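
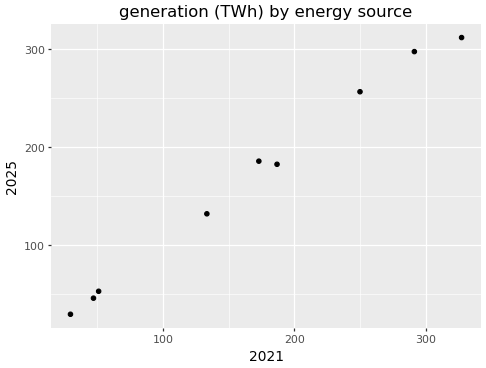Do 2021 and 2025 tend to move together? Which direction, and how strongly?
Points are positively correlated; strong (|r| ≈ 1.0).

positive, strong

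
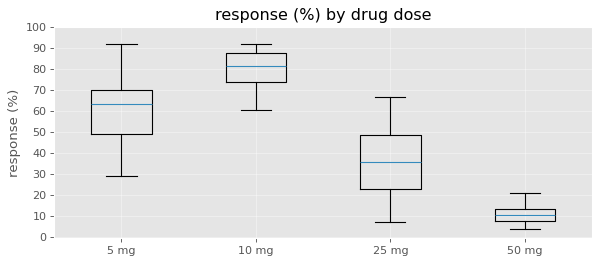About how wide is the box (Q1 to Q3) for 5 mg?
Q3 ≈ 70, Q1 ≈ 50; IQR ≈ 20.

≈ 20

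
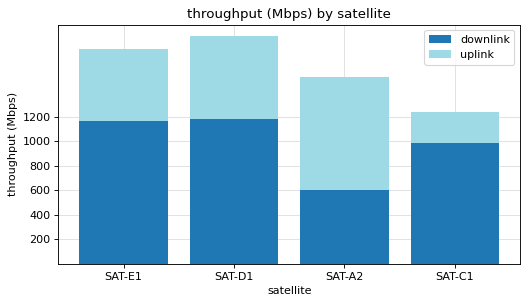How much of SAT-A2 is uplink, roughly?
uplink top ≈ 1600, bottom ≈ 600; segment ≈ 1000.

≈ 1000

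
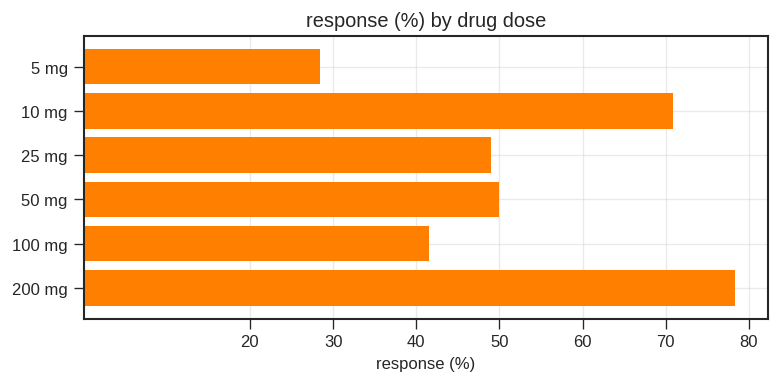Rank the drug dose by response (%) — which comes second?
10 mg

Top 3: 200 mg ≈ 80, 10 mg ≈ 70, 50 mg ≈ 50.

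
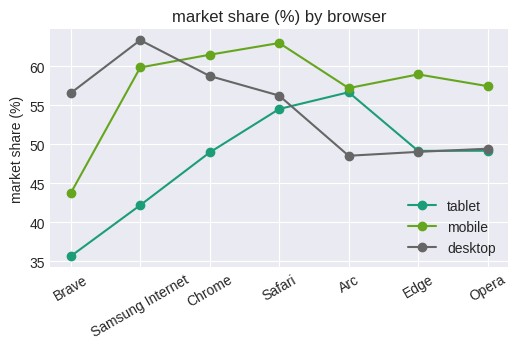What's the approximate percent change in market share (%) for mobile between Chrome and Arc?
≈ -8.3%

Chrome ≈ 60, Arc ≈ 55; (55 − 60) / 60 ≈ -8.3%.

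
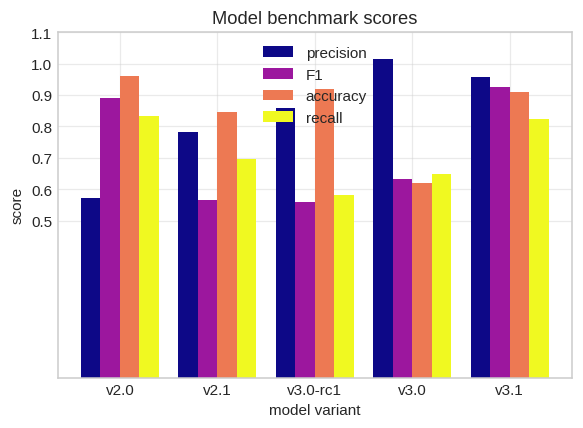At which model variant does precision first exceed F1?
v2.0: precision ≈ 0.6 vs F1 ≈ 0.9 (not yet); v2.1: precision ≈ 0.8 vs F1 ≈ 0.6 (first crossover).

v2.1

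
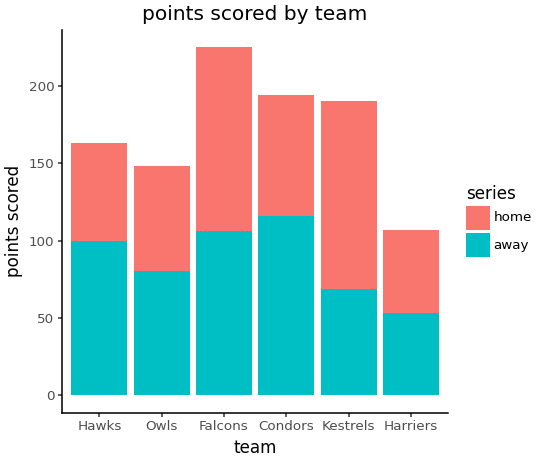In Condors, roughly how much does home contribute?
≈ 80

home top ≈ 200, bottom ≈ 120; segment ≈ 80.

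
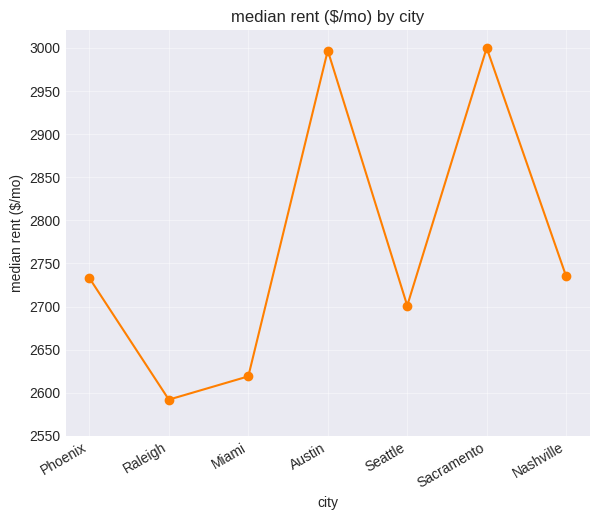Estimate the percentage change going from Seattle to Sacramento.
Seattle ≈ 2700, Sacramento ≈ 3000; (3000 − 2700) / 2700 ≈ +11.1%.

≈ +11.1%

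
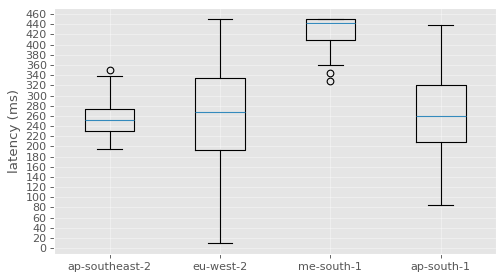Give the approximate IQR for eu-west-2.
Q3 ≈ 340, Q1 ≈ 200; IQR ≈ 140.

≈ 140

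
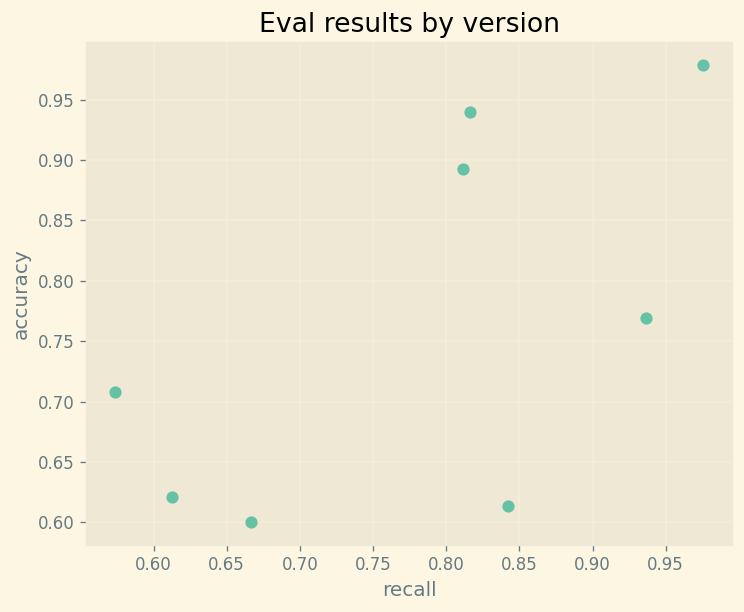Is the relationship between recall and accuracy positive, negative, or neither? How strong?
positive, moderate

Points are positively correlated; moderate (|r| ≈ 0.6).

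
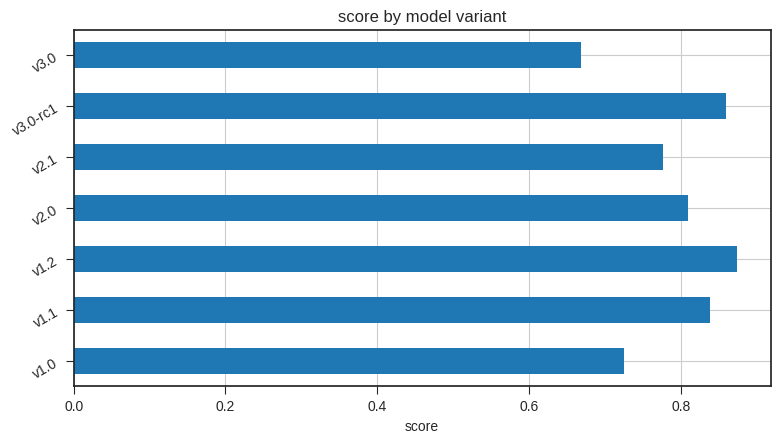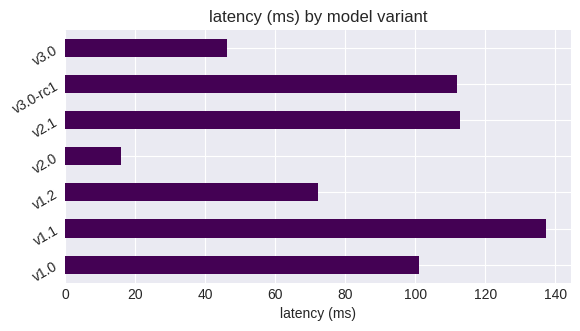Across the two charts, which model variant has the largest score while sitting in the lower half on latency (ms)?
Chart 2 median latency (ms) ≈ 100; below-median model variants: v1.2, v2.0, v3.0. Among those, v1.2 has the highest score (≈ 0.9).

v1.2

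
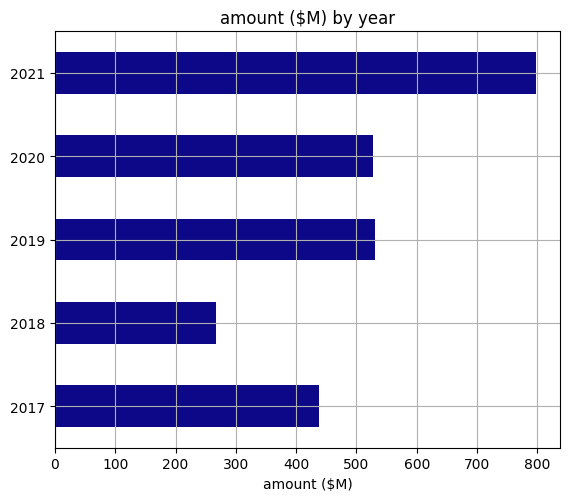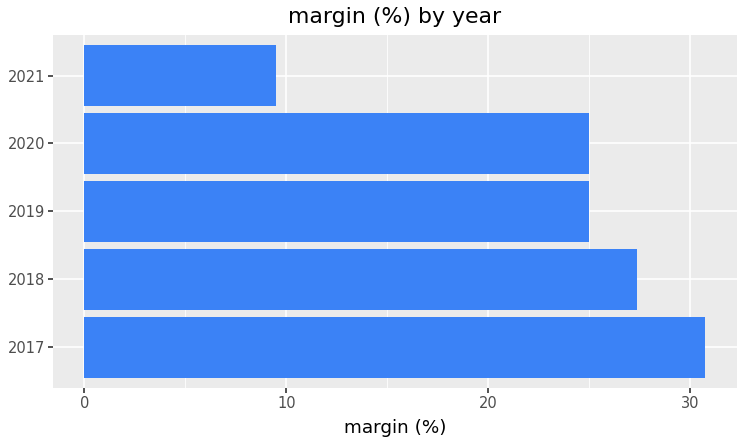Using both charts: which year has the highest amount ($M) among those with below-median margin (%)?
Chart 2 median margin (%) ≈ 25; below-median years: 2019, 2021. Among those, 2021 has the highest amount ($M) (≈ 800).

2021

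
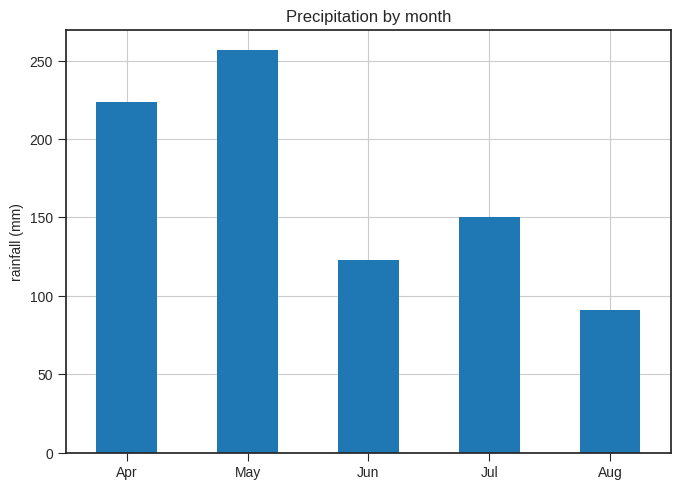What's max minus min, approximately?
≈ 150

Max May ≈ 250, min Aug ≈ 100; range ≈ 150.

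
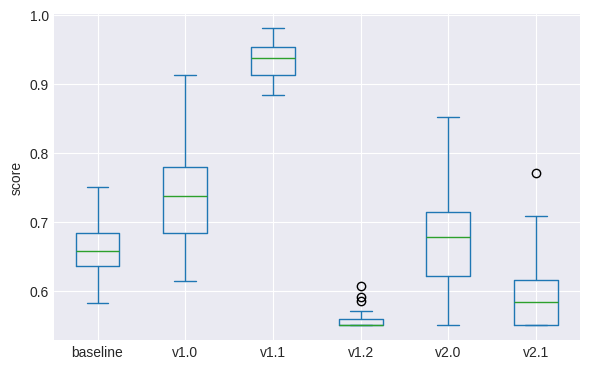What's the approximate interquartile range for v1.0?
≈ 0.10

Q3 ≈ 0.80, Q1 ≈ 0.70; IQR ≈ 0.10.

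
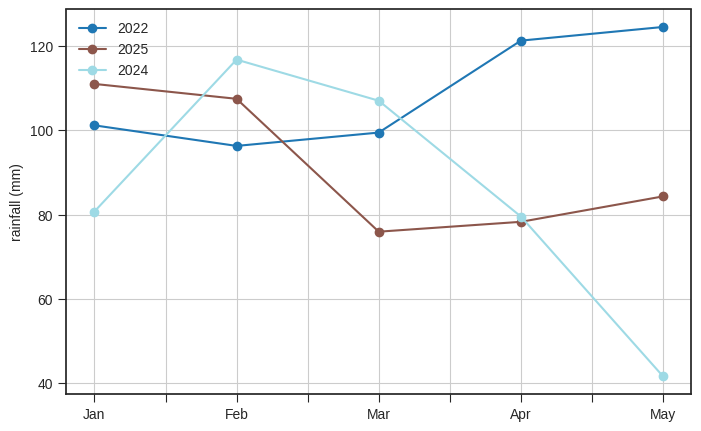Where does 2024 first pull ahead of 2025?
Jan: 2024 ≈ 80 vs 2025 ≈ 110 (not yet); Feb: 2024 ≈ 120 vs 2025 ≈ 110 (first crossover).

Feb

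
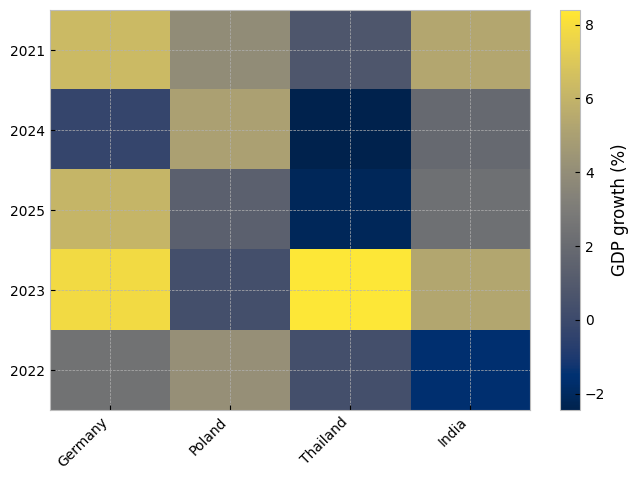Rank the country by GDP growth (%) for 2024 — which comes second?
India

Top 3 for 2024: Poland ≈ 5, India ≈ 2, Germany ≈ 0.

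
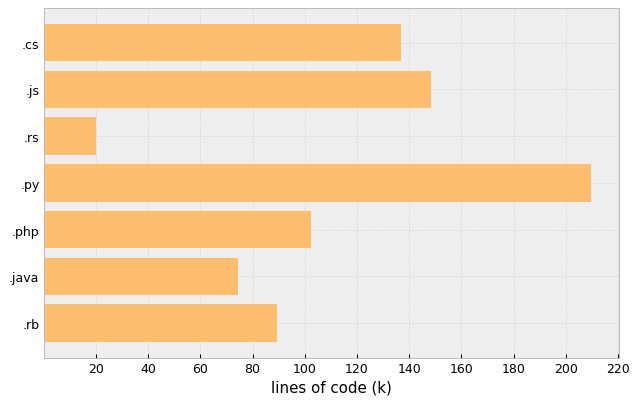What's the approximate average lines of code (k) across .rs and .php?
≈ 60

(20 + 100) / 2 ≈ 60.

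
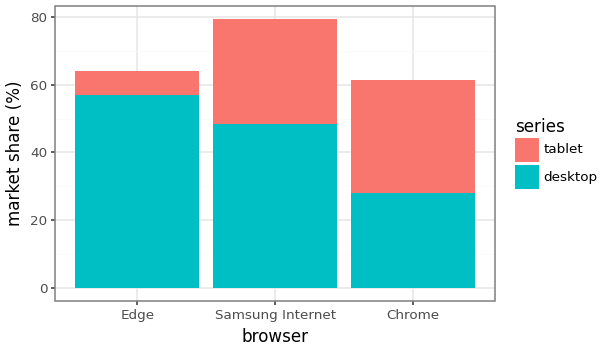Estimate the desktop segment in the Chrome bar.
≈ 30

desktop top ≈ 30, bottom ≈ 0; segment ≈ 30.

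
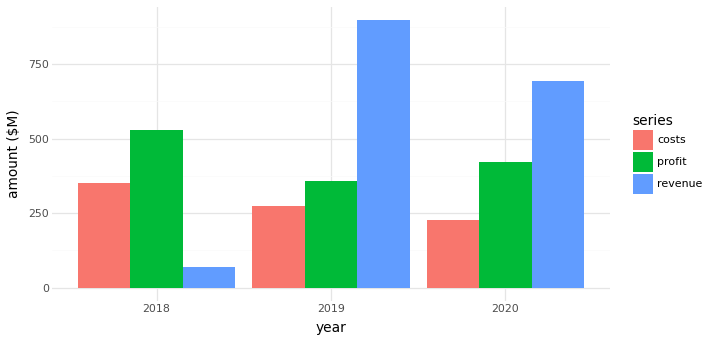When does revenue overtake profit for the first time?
2019

2018: revenue ≈ 100 vs profit ≈ 500 (not yet); 2019: revenue ≈ 900 vs profit ≈ 400 (first crossover).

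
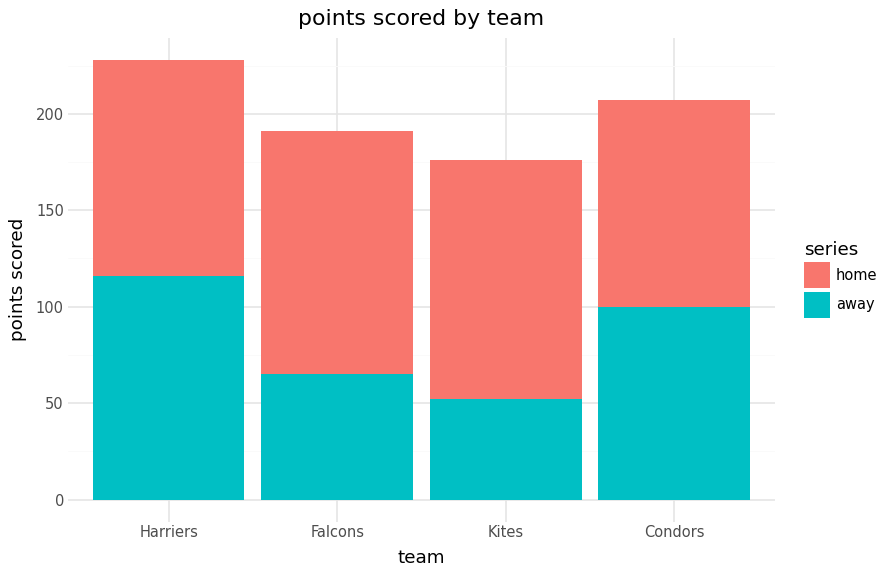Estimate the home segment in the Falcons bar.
≈ 140

home top ≈ 200, bottom ≈ 60; segment ≈ 140.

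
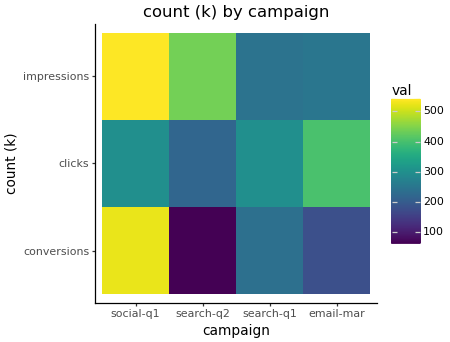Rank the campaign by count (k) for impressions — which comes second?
Top 3 for impressions: social-q1 ≈ 550, search-q2 ≈ 450, email-mar ≈ 250.

search-q2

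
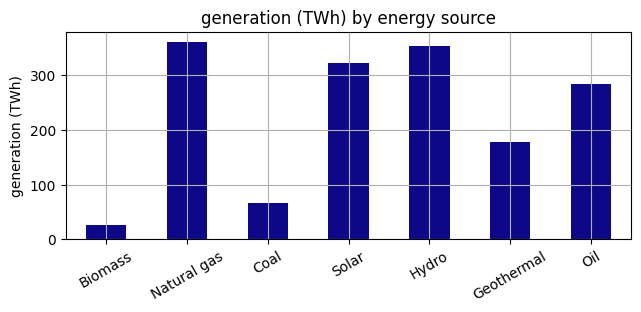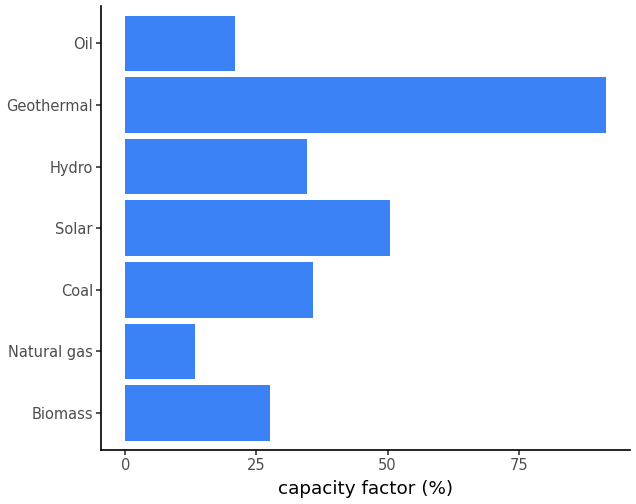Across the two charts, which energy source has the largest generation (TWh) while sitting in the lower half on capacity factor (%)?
Chart 2 median capacity factor (%) ≈ 30; below-median energy sources: Biomass, Natural gas, Oil. Among those, Natural gas has the highest generation (TWh) (≈ 350).

Natural gas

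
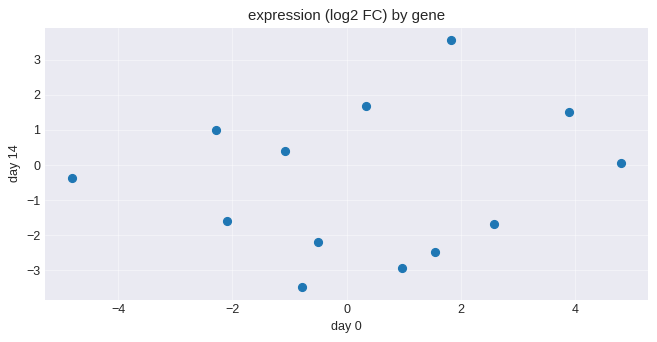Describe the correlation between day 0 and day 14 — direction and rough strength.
Points are roughly uncorrelated; weak (|r| ≈ 0.2).

no clear correlation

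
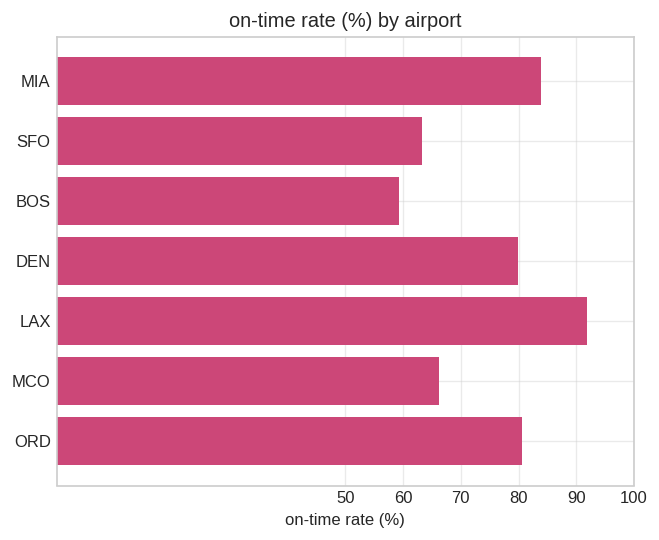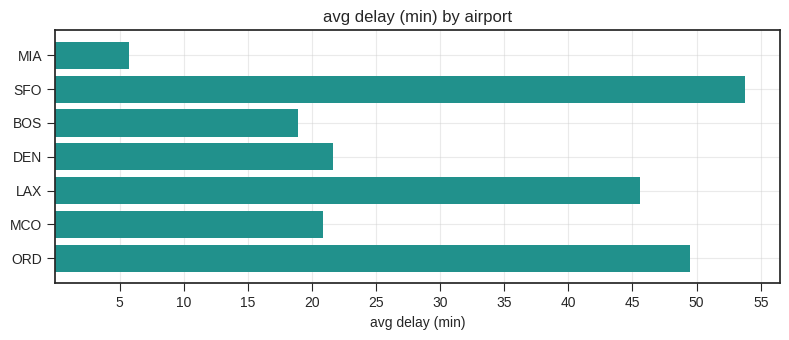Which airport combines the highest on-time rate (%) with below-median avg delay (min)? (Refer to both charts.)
MIA

Chart 2 median avg delay (min) ≈ 20; below-median airports: MIA, BOS, MCO. Among those, MIA has the highest on-time rate (%) (≈ 80).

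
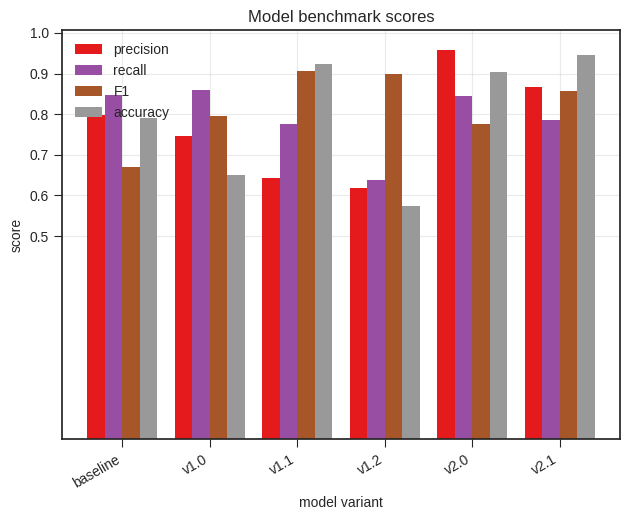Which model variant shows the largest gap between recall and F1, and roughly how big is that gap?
v1.2, ≈ 0.3

v1.2: recall ≈ 0.6, F1 ≈ 0.9 → gap ≈ 0.3. Next-largest (baseline) is only ≈ 0.1.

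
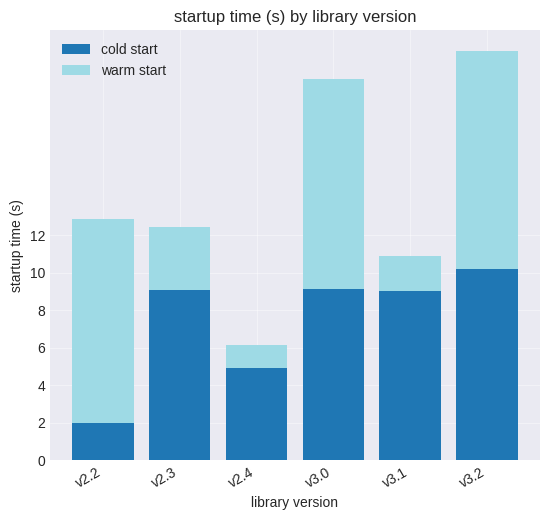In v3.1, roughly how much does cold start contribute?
≈ 10

cold start top ≈ 10, bottom ≈ 0; segment ≈ 10.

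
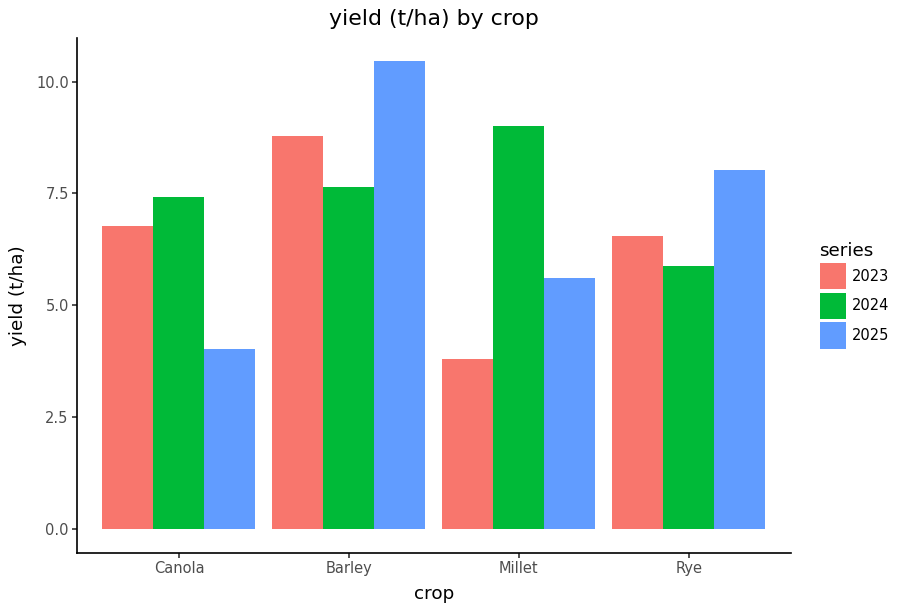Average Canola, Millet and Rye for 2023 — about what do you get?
(7 + 4 + 7) / 3 ≈ 6.

≈ 6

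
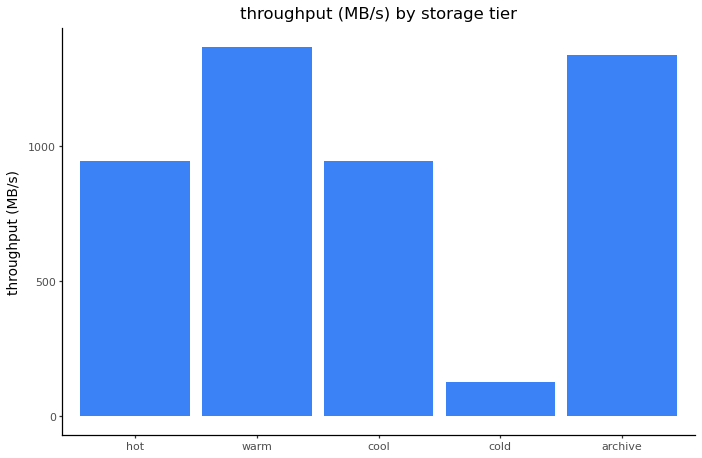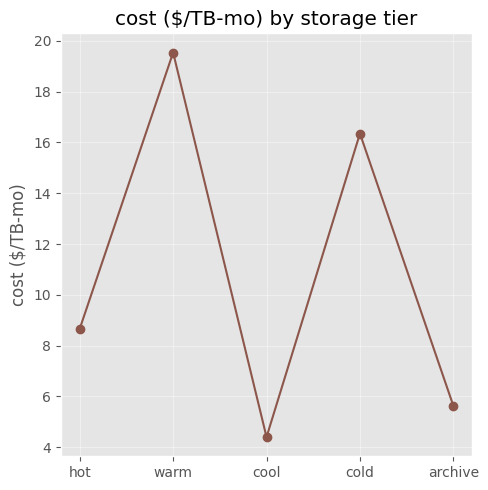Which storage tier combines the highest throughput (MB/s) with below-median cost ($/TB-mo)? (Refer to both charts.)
archive

Chart 2 median cost ($/TB-mo) ≈ 8; below-median storage tiers: cool, archive. Among those, archive has the highest throughput (MB/s) (≈ 1400).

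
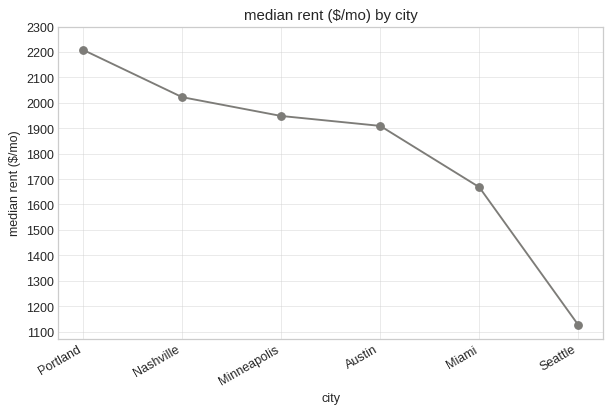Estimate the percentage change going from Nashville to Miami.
≈ -15%

Nashville ≈ 2000, Miami ≈ 1700; (1700 − 2000) / 2000 ≈ -15%.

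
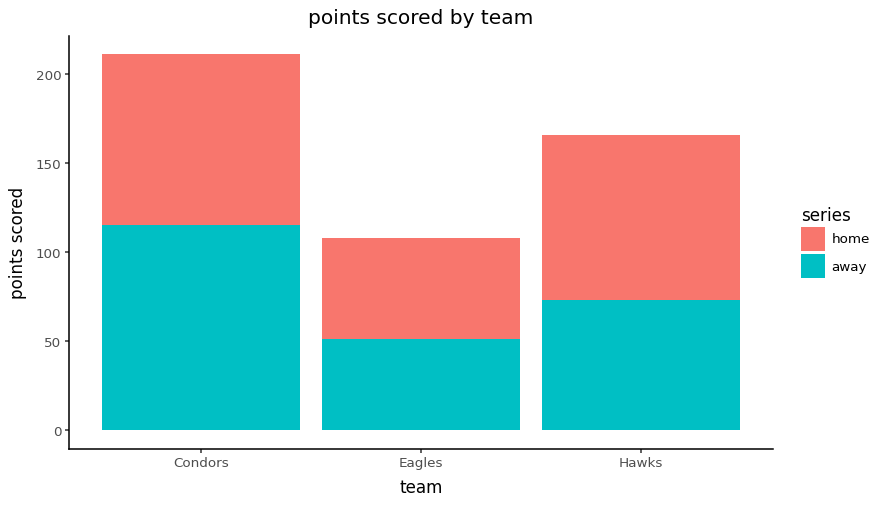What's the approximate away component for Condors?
≈ 120

away top ≈ 120, bottom ≈ 0; segment ≈ 120.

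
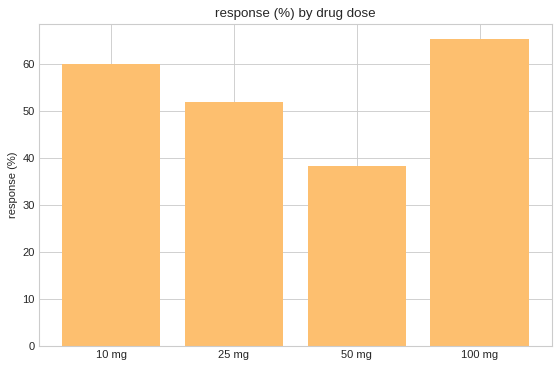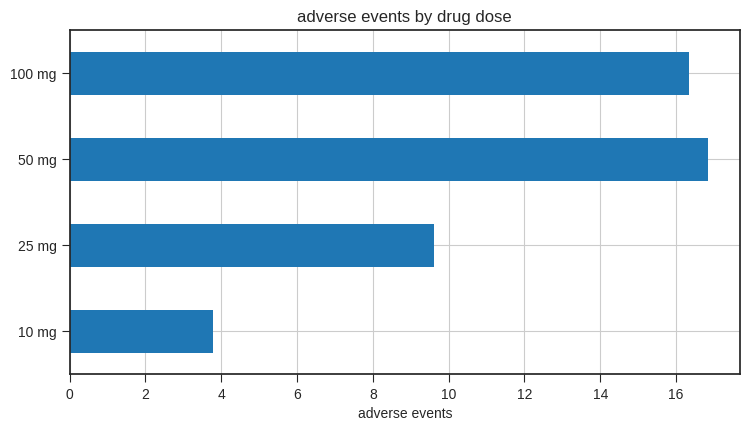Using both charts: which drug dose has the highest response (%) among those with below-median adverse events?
10 mg

Chart 2 median adverse events ≈ 12; below-median drug doses: 10 mg, 25 mg. Among those, 10 mg has the highest response (%) (≈ 60).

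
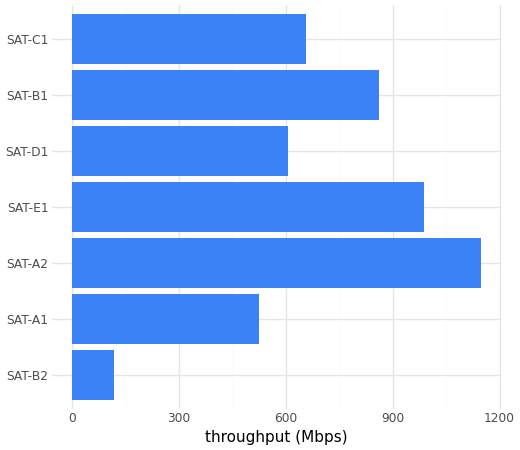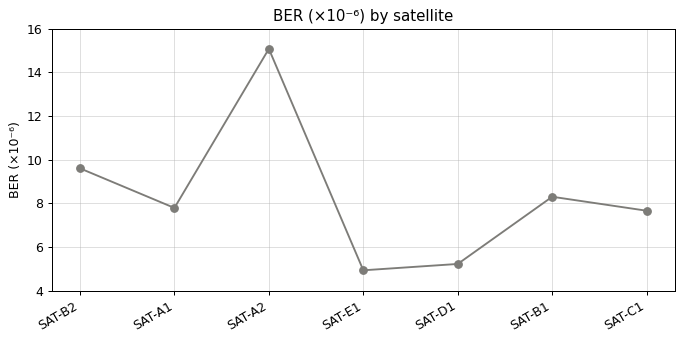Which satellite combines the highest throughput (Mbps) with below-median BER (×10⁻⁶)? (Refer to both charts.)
SAT-E1

Chart 2 median BER (×10⁻⁶) ≈ 8; below-median satellites: SAT-E1, SAT-D1, SAT-C1. Among those, SAT-E1 has the highest throughput (Mbps) (≈ 1000).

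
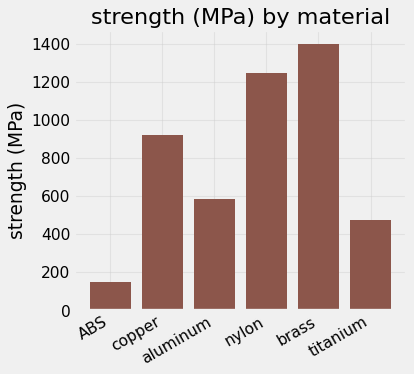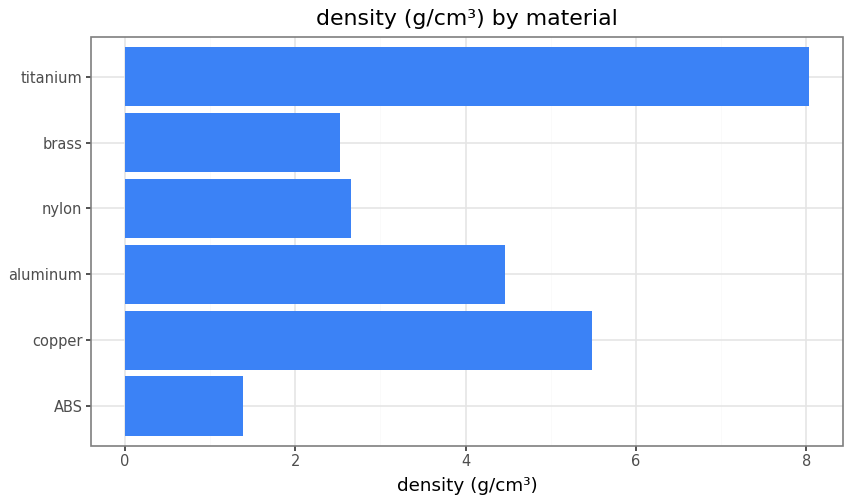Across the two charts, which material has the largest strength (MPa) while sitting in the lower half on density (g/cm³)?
brass

Chart 2 median density (g/cm³) ≈ 4; below-median materials: ABS, nylon, brass. Among those, brass has the highest strength (MPa) (≈ 1400).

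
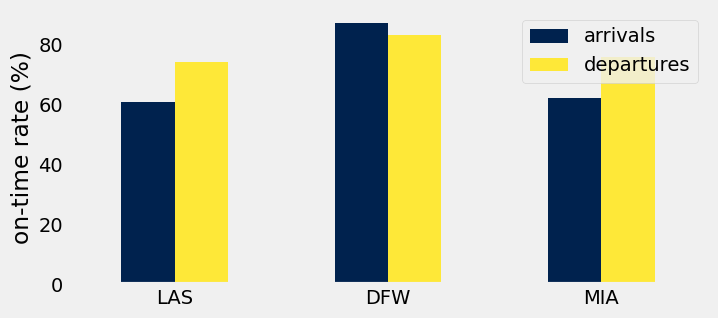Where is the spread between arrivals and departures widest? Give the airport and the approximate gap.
MIA: arrivals ≈ 60, departures ≈ 80 → gap ≈ 20. Next-largest (LAS) is only ≈ 10.

MIA, ≈ 20 %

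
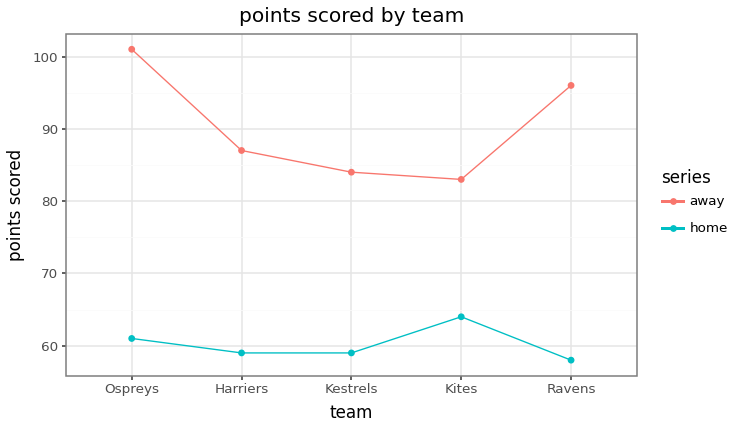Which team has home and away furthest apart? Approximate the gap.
Ospreys: home ≈ 60, away ≈ 100 → gap ≈ 40. Next-largest (Ravens) is only ≈ 35.

Ospreys, ≈ 40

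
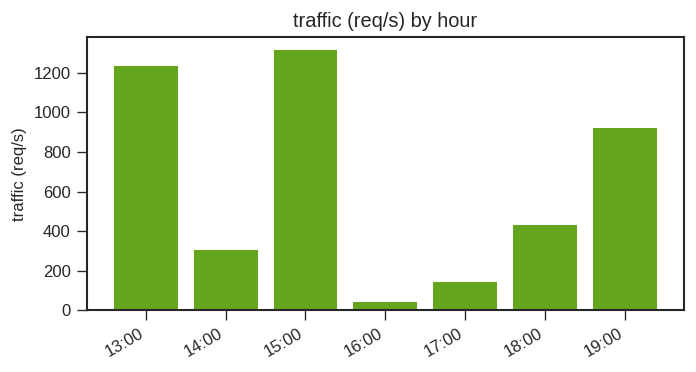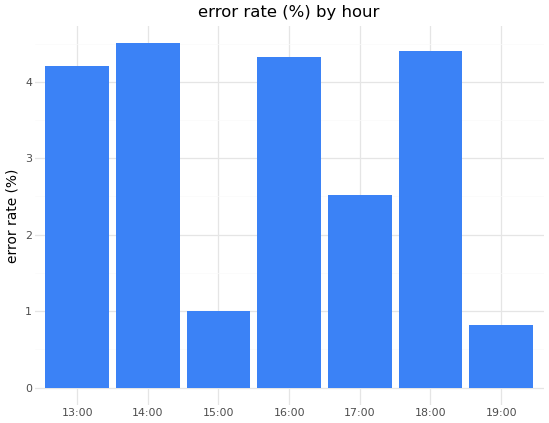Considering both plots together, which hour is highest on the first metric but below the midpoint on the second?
15:00

Chart 2 median error rate (%) ≈ 4; below-median hours: 15:00, 17:00, 19:00. Among those, 15:00 has the highest traffic (req/s) (≈ 1400).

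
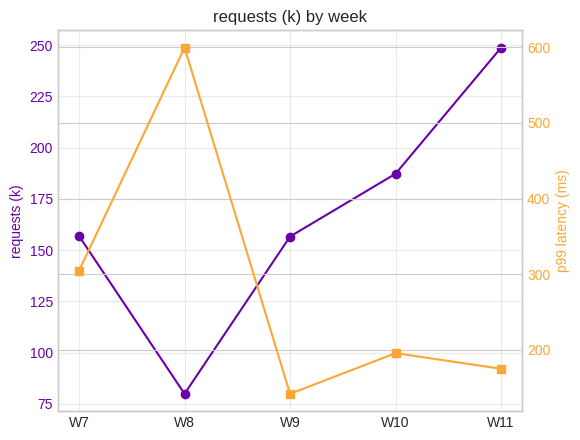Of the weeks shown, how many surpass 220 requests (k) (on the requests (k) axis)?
1

Above 220: W11.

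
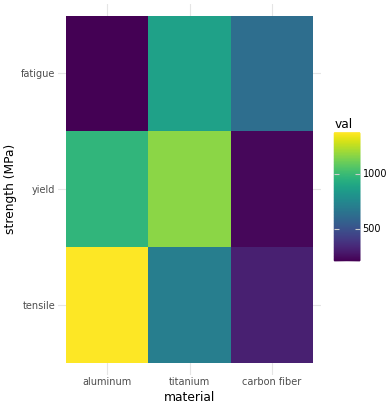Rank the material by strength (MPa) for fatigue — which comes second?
carbon fiber

Top 3 for fatigue: titanium ≈ 900, carbon fiber ≈ 600, aluminum ≈ 200.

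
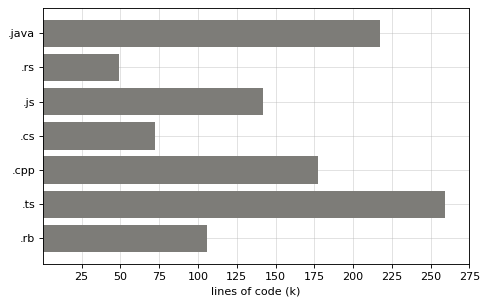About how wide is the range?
≈ 200

Max .ts ≈ 250, min .rs ≈ 50; range ≈ 200.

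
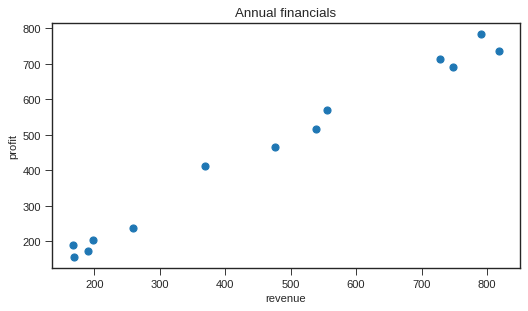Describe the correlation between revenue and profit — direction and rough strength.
positive, strong

Points are positively correlated; strong (|r| ≈ 1.0).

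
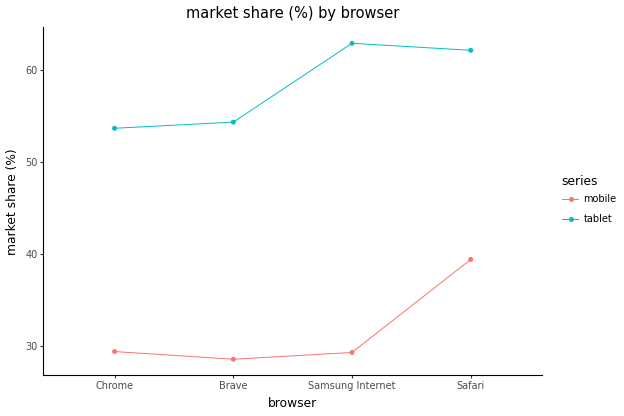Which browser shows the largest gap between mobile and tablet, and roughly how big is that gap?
Samsung Internet: mobile ≈ 30, tablet ≈ 65 → gap ≈ 35. Next-largest (Brave) is only ≈ 25.

Samsung Internet, ≈ 35 %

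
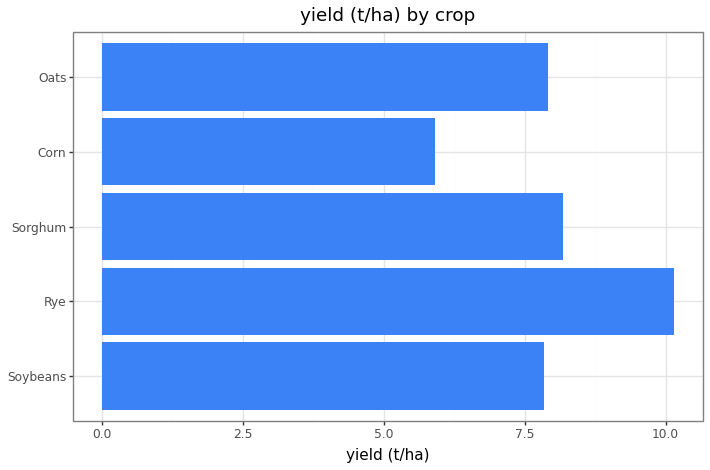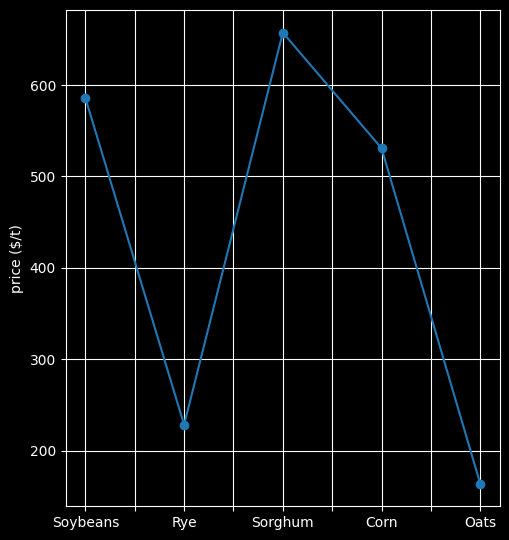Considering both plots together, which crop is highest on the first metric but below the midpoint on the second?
Rye

Chart 2 median price ($/t) ≈ 500; below-median crops: Rye, Oats. Among those, Rye has the highest yield (t/ha) (≈ 10).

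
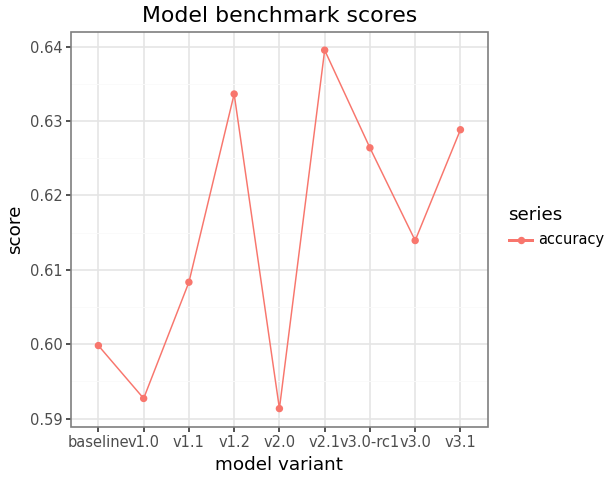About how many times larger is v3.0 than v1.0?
v3.0 ≈ 0.61, v1.0 ≈ 0.59; 0.61/0.59 ≈ 1.03.

≈ 1.03×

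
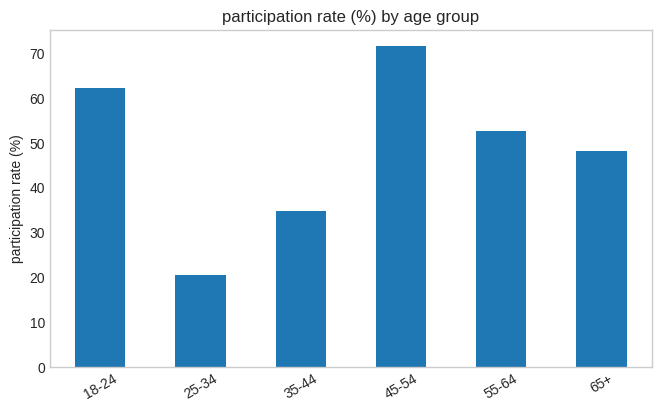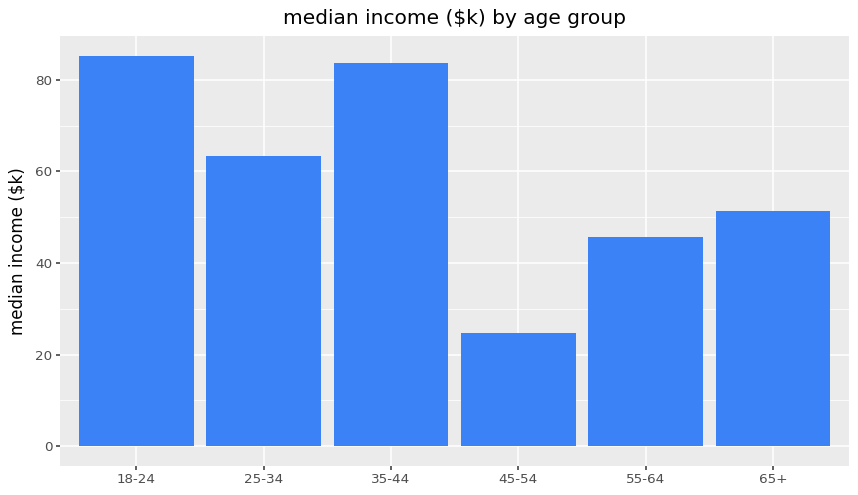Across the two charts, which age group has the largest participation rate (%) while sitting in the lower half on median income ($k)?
Chart 2 median median income ($k) ≈ 60; below-median age groups: 45-54, 55-64, 65+. Among those, 45-54 has the highest participation rate (%) (≈ 70).

45-54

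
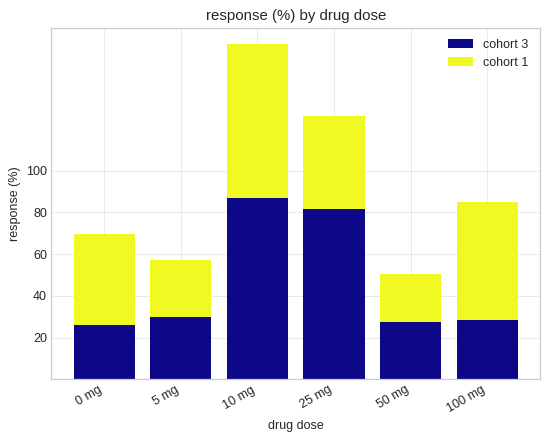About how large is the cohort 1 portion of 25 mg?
cohort 1 top ≈ 120, bottom ≈ 80; segment ≈ 40.

≈ 40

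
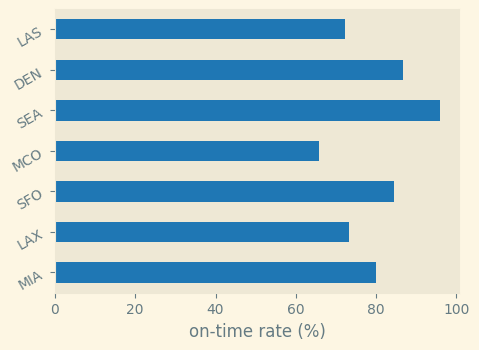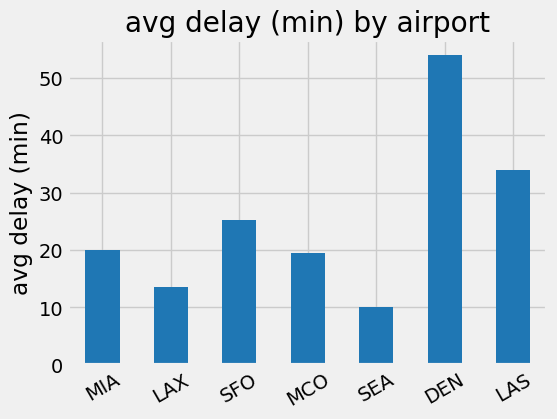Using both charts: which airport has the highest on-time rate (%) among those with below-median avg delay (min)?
Chart 2 median avg delay (min) ≈ 20; below-median airports: LAX, MCO, SEA. Among those, SEA has the highest on-time rate (%) (≈ 100).

SEA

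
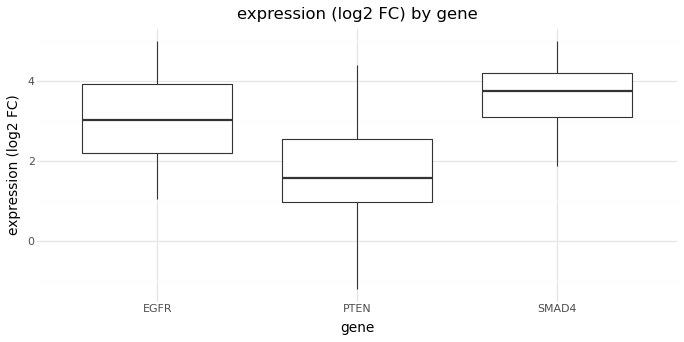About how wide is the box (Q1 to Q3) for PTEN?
Q3 ≈ 2.6, Q1 ≈ 1.0; IQR ≈ 1.6.

≈ 1.6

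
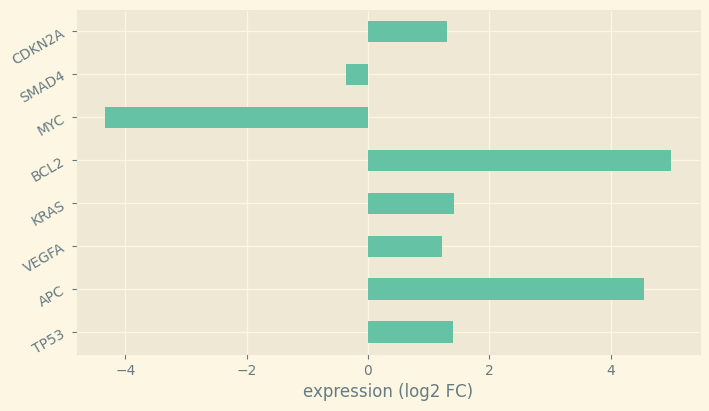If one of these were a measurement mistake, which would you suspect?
MYC ≈ -4; the rest sit between ≈ 0 and ≈ 5.

MYC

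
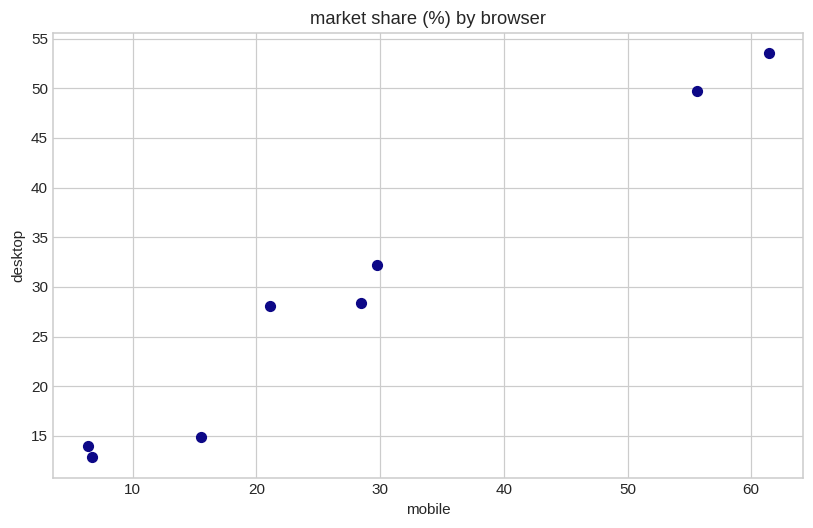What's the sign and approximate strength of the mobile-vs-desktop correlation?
positive, strong

Points are positively correlated; strong (|r| ≈ 1.0).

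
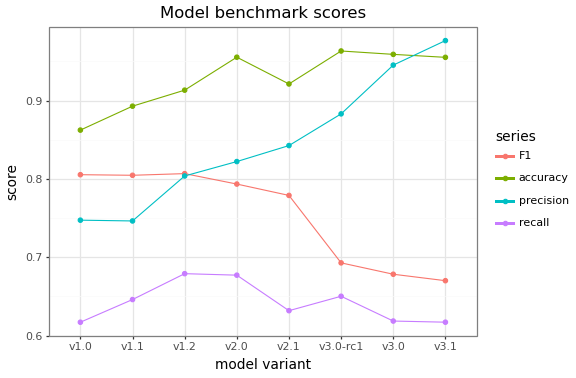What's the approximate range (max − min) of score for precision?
≈ 0.25

Max v3.1 ≈ 1.00, min v1.1 ≈ 0.75; range ≈ 0.25.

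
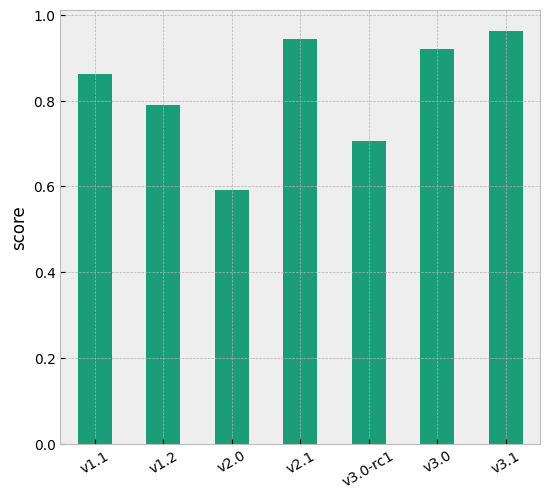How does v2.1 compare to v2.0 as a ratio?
v2.1 ≈ 0.9, v2.0 ≈ 0.6; 0.9/0.6 ≈ 1.5.

≈ 1.5×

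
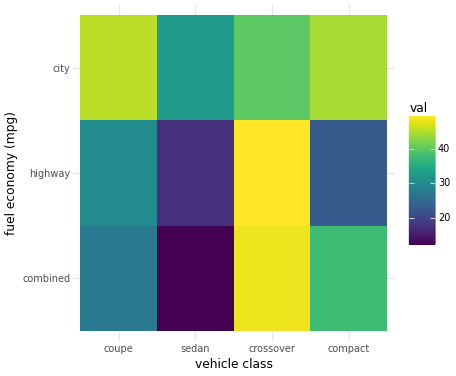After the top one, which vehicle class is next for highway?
coupe

Top 3 for highway: crossover ≈ 50, coupe ≈ 30, compact ≈ 25.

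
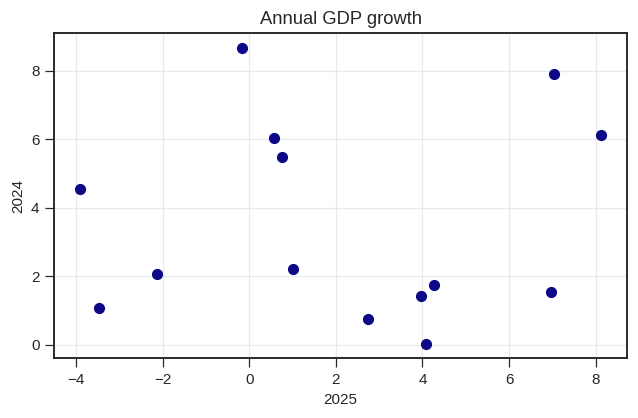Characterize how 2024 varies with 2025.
Points are roughly uncorrelated; weak (|r| ≈ 0.1).

no clear correlation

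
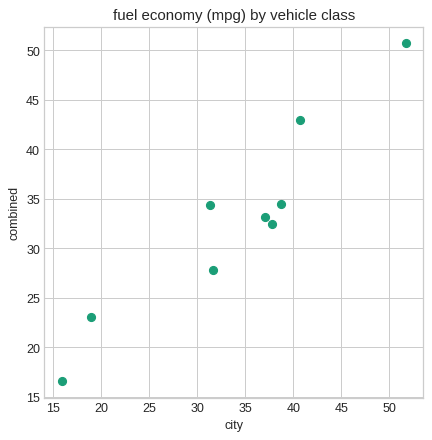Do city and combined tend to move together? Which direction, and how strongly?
Points are positively correlated; strong (|r| ≈ 0.9).

positive, strong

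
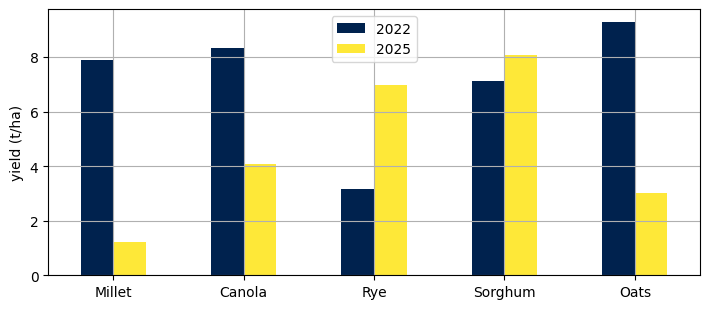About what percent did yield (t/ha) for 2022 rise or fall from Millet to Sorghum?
Millet ≈ 8, Sorghum ≈ 7; (7 − 8) / 8 ≈ -12.5%.

≈ -12.5%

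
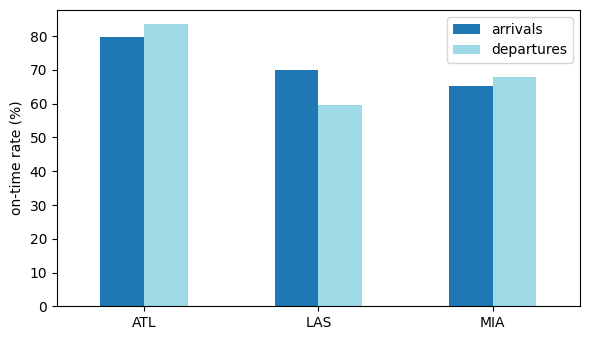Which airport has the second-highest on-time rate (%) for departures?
Top 3 for departures: ATL ≈ 80, MIA ≈ 70, LAS ≈ 60.

MIA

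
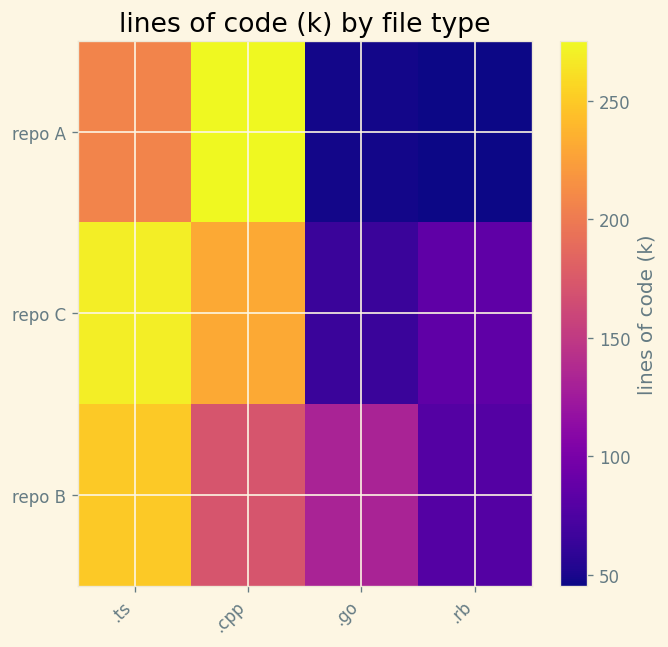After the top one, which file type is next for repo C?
Top 3 for repo C: .ts ≈ 260, .cpp ≈ 240, .rb ≈ 80.

.cpp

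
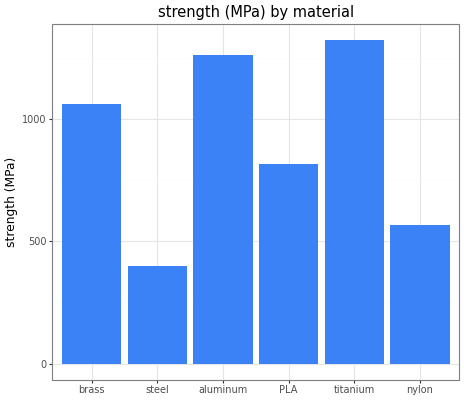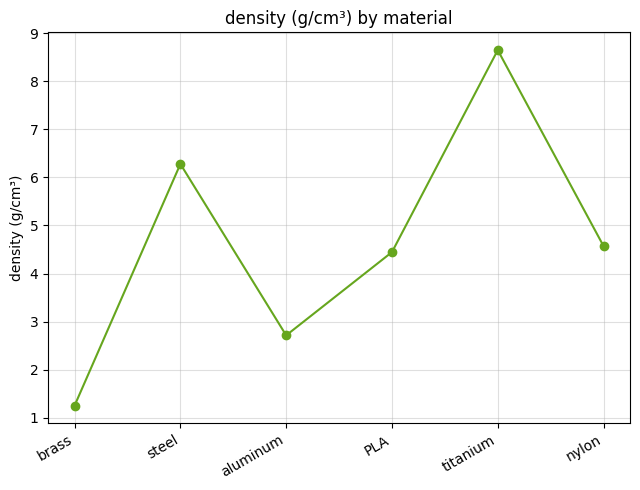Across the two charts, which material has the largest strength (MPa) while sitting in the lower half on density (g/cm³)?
aluminum

Chart 2 median density (g/cm³) ≈ 5; below-median materials: brass, aluminum, PLA. Among those, aluminum has the highest strength (MPa) (≈ 1200).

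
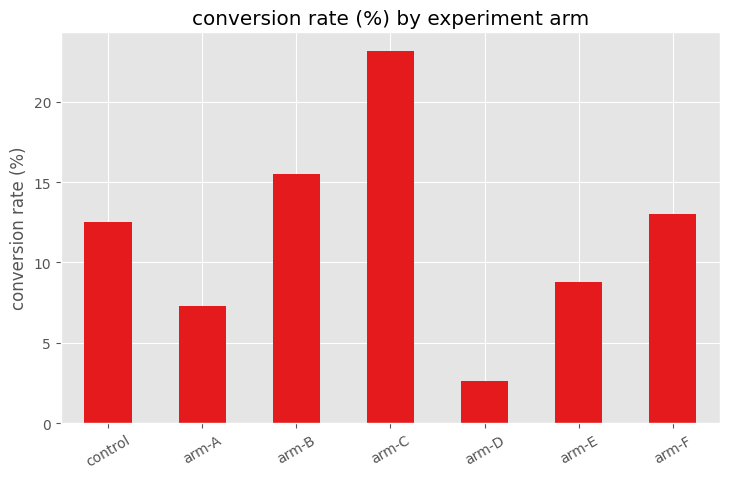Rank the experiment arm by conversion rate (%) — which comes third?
Top 4: arm-C ≈ 24, arm-B ≈ 16, arm-F ≈ 14, control ≈ 12.

arm-F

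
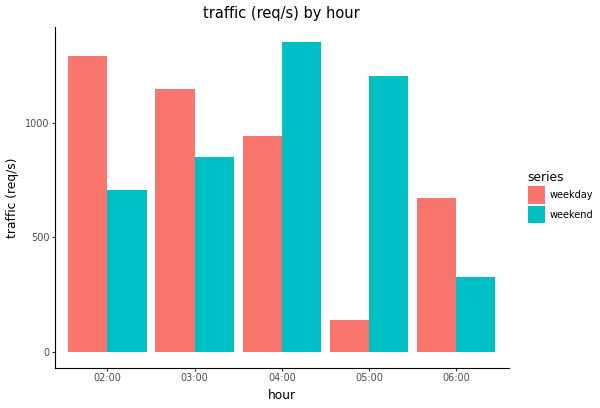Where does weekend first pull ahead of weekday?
03:00: weekend ≈ 800 vs weekday ≈ 1200 (not yet); 04:00: weekend ≈ 1400 vs weekday ≈ 1000 (first crossover).

04:00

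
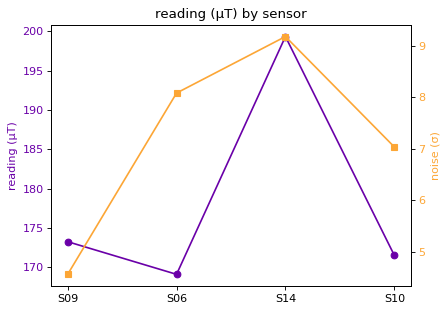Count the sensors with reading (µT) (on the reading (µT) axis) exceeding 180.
1

Above 180: S14.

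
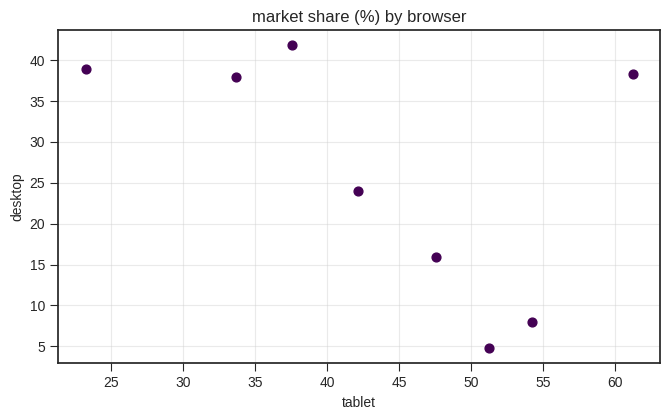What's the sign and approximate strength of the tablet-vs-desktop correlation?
negative, moderate

Points are negatively correlated; moderate (|r| ≈ 0.5).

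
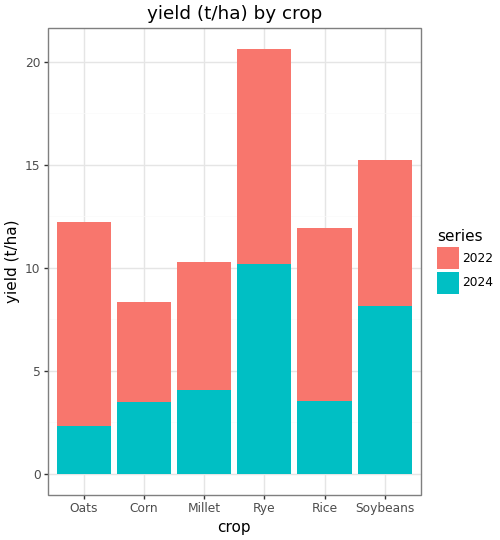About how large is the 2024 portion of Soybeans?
≈ 8

2024 top ≈ 8, bottom ≈ 0; segment ≈ 8.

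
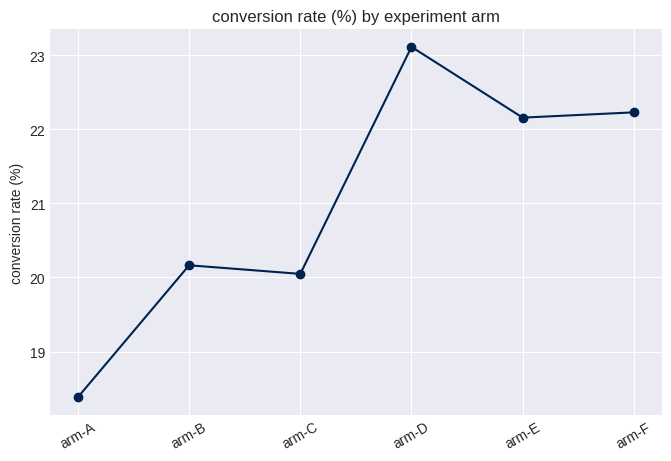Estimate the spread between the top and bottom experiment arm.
Max arm-D ≈ 23.0, min arm-A ≈ 18.5; range ≈ 4.5.

≈ 4.5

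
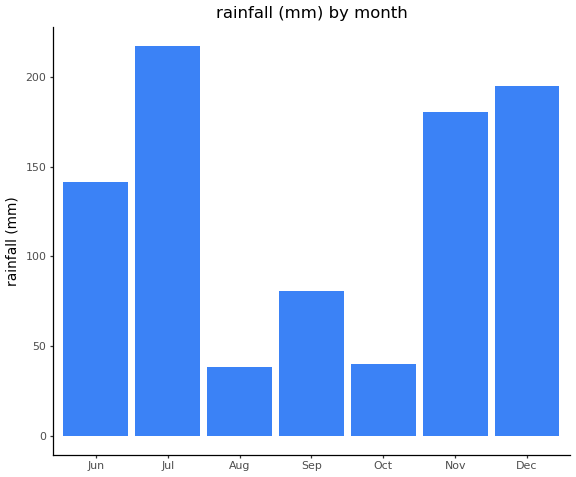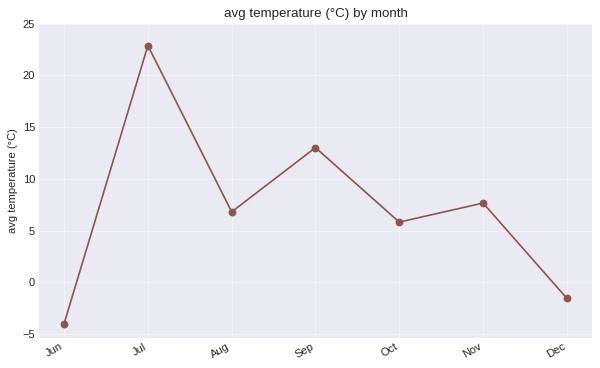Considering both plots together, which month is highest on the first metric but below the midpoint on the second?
Chart 2 median avg temperature (°C) ≈ 5; below-median months: Jun, Oct, Dec. Among those, Dec has the highest rainfall (mm) (≈ 200).

Dec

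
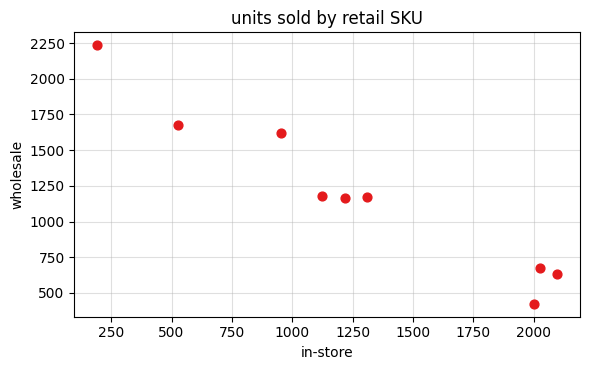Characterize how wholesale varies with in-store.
negative, strong

Points are negatively correlated; strong (|r| ≈ 1.0).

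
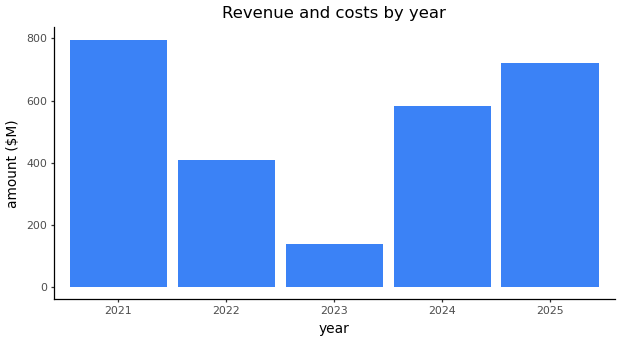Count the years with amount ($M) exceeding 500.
Above 500: 2021, 2024, 2025.

3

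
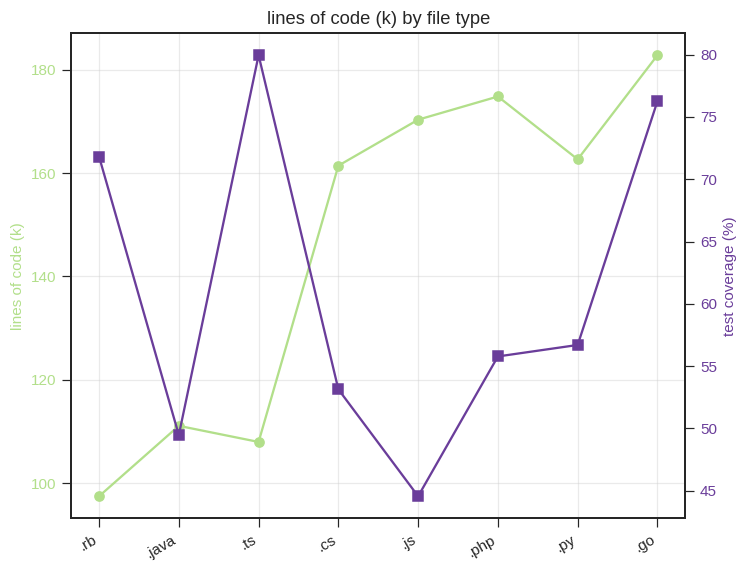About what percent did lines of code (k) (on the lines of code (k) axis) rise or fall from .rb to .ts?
.rb ≈ 100, .ts ≈ 110; (110 − 100) / 100 ≈ +10%.

≈ +10%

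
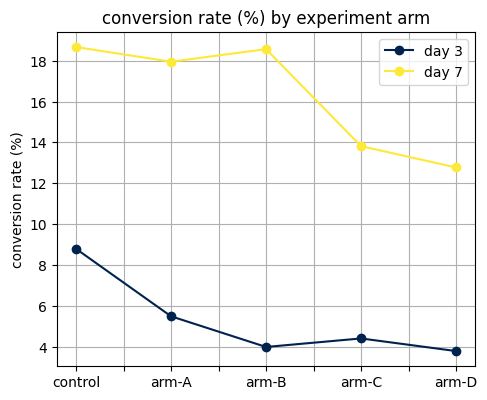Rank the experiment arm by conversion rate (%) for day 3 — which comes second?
Top 3 for day 3: control ≈ 8, arm-A ≈ 6, arm-C ≈ 4.

arm-A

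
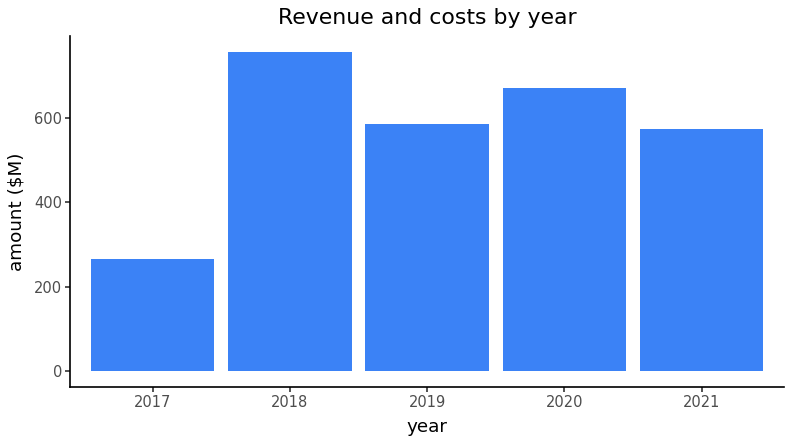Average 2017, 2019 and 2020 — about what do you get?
≈ 533

(300 + 600 + 700) / 3 ≈ 533.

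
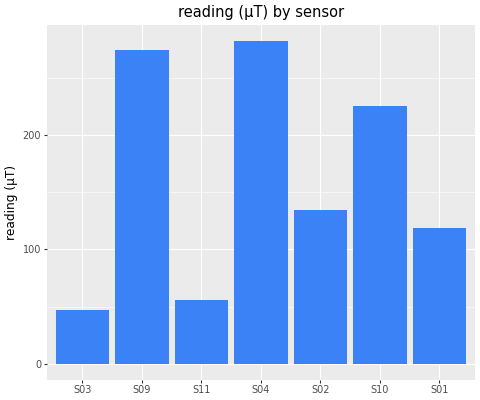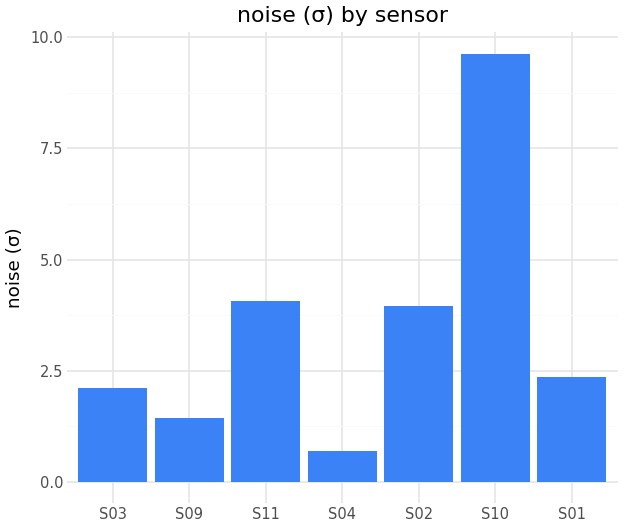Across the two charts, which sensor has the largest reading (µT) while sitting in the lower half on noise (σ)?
S04

Chart 2 median noise (σ) ≈ 2; below-median sensors: S03, S09, S04. Among those, S04 has the highest reading (µT) (≈ 300).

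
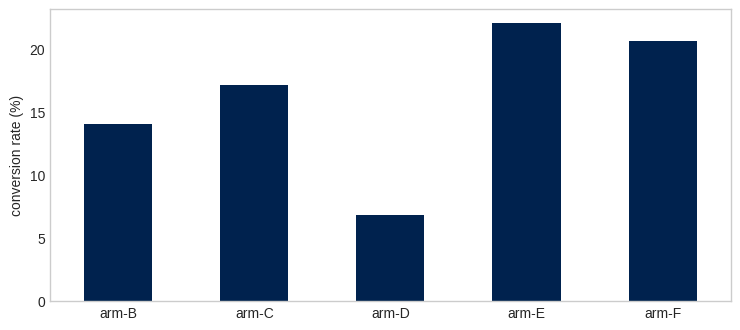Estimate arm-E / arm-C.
arm-E ≈ 22, arm-C ≈ 18; 22/18 ≈ 1.22.

≈ 1.22×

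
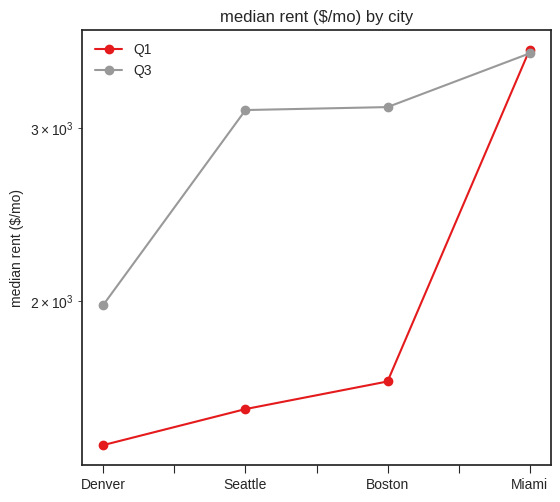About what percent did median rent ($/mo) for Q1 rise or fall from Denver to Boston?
Denver ≈ 1400, Boston ≈ 1600; (1600 − 1400) / 1400 ≈ +14.3%.

≈ +14.3%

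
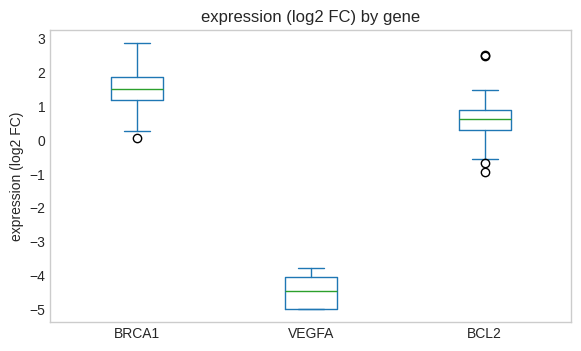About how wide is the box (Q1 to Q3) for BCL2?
Q3 ≈ 1.0, Q1 ≈ 0.5; IQR ≈ 0.5.

≈ 0.5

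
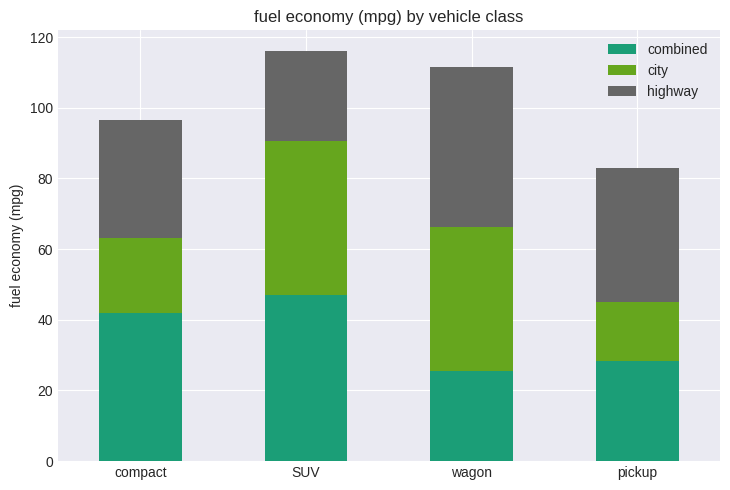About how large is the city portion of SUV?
city top ≈ 90, bottom ≈ 50; segment ≈ 40.

≈ 40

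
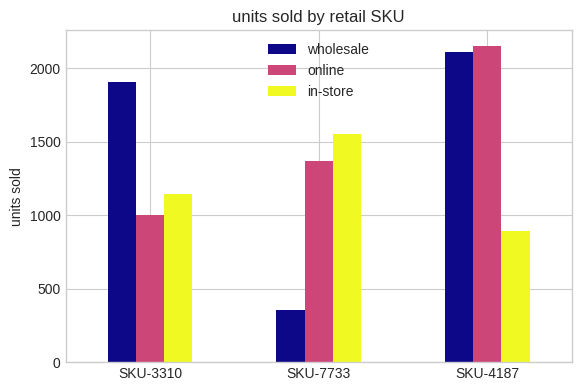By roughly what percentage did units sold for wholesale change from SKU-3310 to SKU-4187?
≈ +10%

SKU-3310 ≈ 2000, SKU-4187 ≈ 2200; (2200 − 2000) / 2000 ≈ +10%.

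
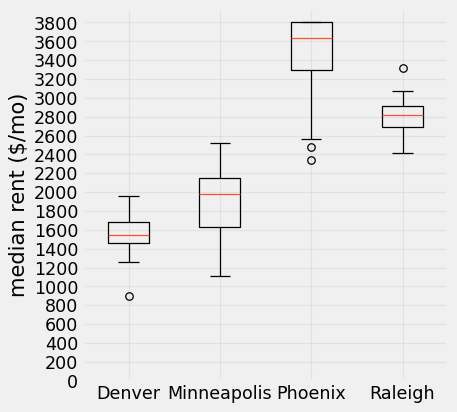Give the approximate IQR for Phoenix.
Q3 ≈ 3800, Q1 ≈ 3200; IQR ≈ 600.

≈ 600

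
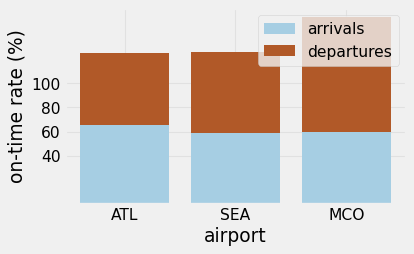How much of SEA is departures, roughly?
departures top ≈ 120, bottom ≈ 60; segment ≈ 60.

≈ 60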